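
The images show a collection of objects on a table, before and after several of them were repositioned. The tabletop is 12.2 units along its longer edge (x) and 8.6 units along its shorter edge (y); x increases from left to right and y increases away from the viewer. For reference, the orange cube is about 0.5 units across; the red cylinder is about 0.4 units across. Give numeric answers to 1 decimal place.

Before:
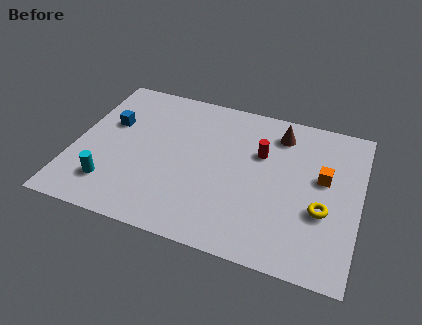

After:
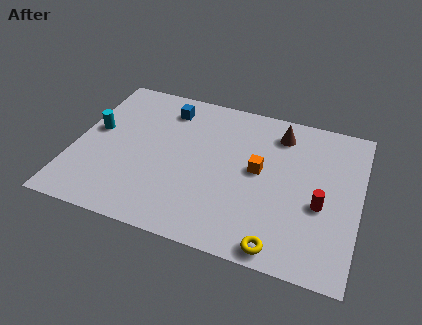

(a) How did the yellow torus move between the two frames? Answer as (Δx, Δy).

(-1.6, -2.4)

The yellow torus was at about (10.7, 3.2) and moved to about (9.1, 0.8).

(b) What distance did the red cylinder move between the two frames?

3.4

The red cylinder was near (7.9, 5.6) before and (10.6, 3.5) after, so it travelled √(2.7² + 2.1²) ≈ 3.4 units.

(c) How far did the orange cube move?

2.7

The orange cube was near (10.6, 5.0) before and (7.9, 4.6) after, so it travelled √(2.7² + 0.4²) ≈ 2.7 units.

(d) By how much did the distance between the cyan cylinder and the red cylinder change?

+2.8

The distance was about 7.1 in the first image and 9.9 in the second, so they moved 2.8 units further apart.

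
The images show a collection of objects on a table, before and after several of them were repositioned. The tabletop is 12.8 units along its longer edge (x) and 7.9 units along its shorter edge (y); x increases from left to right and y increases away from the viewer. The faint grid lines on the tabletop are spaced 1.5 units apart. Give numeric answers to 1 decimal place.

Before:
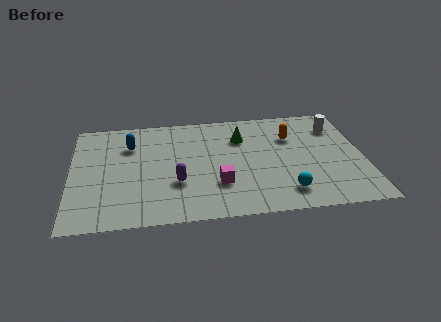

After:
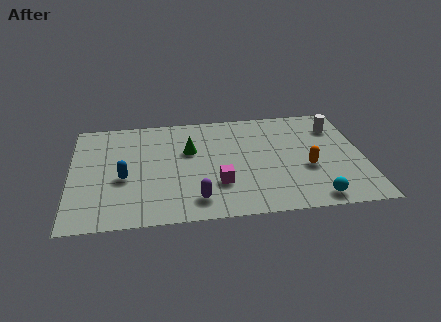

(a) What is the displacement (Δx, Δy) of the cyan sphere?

(1.2, -0.6)

The cyan sphere started near (9.3, 1.5) and ended near (10.5, 0.9).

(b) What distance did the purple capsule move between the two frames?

1.5

The purple capsule moved from about (4.6, 2.7) to (5.4, 1.4), a distance of √(0.8² + 1.3²) ≈ 1.5.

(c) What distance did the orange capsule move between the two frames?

2.5

The orange capsule was near (9.7, 5.5) before and (10.3, 3.1) after, so it travelled √(0.6² + 2.4²) ≈ 2.5 units.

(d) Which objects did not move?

the white cylinder and the magenta cube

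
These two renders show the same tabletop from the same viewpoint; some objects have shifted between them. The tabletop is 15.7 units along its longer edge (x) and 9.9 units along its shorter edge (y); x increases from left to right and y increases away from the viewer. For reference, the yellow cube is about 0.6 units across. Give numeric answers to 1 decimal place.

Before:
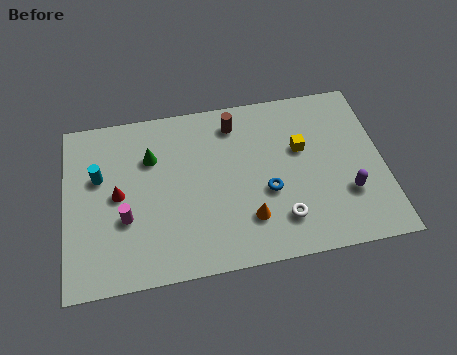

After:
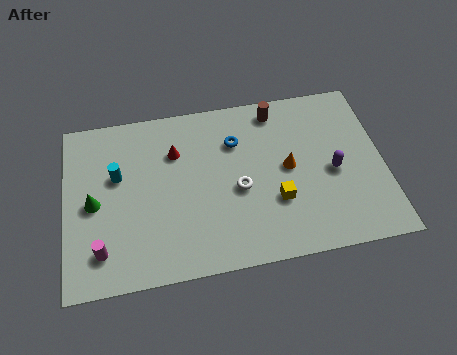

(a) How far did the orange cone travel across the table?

3.3

From (8.9, 2.5) to (11.0, 5.1), the orange cone covered √(2.1² + 2.6²) ≈ 3.3 units.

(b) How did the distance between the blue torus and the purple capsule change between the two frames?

+1.4

They were about 4.0 units apart before and 5.4 after — 1.4 units further apart.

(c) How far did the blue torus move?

3.5

From (9.9, 3.9) to (8.5, 7.1), the blue torus covered √(1.4² + 3.2²) ≈ 3.5 units.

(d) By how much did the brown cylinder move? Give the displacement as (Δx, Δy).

(2.1, 0.4)

The brown cylinder was at about (8.5, 8.2) and moved to about (10.6, 8.6).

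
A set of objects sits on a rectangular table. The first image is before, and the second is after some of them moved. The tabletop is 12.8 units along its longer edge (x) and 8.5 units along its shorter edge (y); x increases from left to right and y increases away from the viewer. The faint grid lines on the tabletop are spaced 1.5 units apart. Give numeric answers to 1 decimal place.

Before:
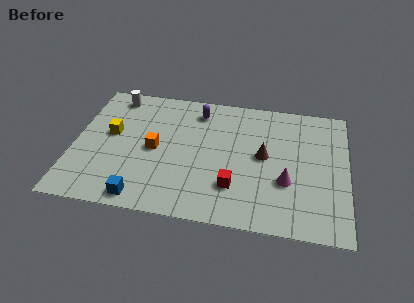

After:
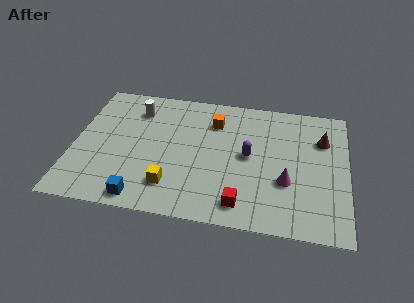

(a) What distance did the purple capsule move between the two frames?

3.6

From (5.7, 7.0) to (8.2, 4.4), the purple capsule covered √(2.5² + 2.6²) ≈ 3.6 units.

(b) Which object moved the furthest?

the yellow cube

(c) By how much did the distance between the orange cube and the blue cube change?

+3.1

They were about 3.2 units apart before and 6.3 after — 3.1 units further apart.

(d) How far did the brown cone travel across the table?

3.1

The brown cone moved from about (8.9, 4.5) to (11.6, 6.0), a distance of √(2.7² + 1.5²) ≈ 3.1.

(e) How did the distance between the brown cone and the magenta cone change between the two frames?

+1.5

They were about 1.9 units apart before and 3.4 after — 1.5 units further apart.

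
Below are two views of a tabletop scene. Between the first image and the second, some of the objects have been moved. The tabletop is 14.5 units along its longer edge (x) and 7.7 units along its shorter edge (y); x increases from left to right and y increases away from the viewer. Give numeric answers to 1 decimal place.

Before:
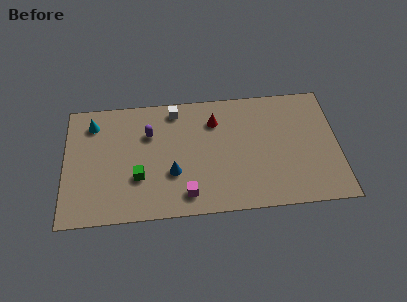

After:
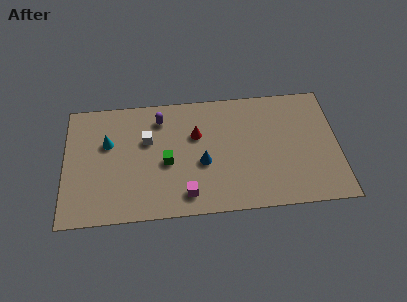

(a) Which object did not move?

the magenta cube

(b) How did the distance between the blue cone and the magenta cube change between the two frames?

+0.5

Before: roughly 1.6 units apart; after: 2.1. That's 0.5 units further apart.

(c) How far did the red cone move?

1.3

From (8.0, 5.8) to (7.0, 5.0), the red cone covered √(1.0² + 0.8²) ≈ 1.3 units.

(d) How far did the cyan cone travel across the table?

1.5

The cyan cone moved from about (1.5, 6.2) to (2.3, 4.9), a distance of √(0.8² + 1.3²) ≈ 1.5.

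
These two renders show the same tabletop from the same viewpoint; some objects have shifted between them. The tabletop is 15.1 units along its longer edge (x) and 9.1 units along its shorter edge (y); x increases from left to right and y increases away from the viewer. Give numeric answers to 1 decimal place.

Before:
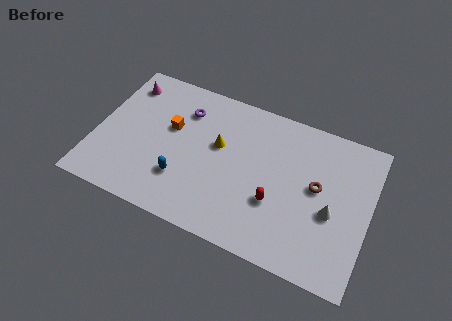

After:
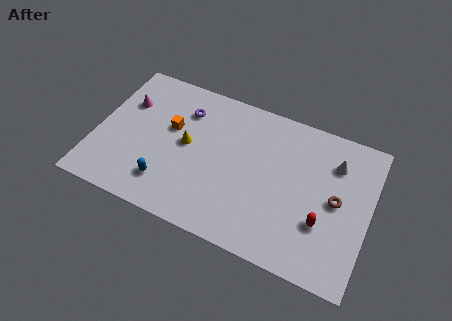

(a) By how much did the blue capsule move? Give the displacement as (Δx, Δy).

(-0.8, -0.6)

The blue capsule was at about (5.0, 2.6) and moved to about (4.2, 2.0).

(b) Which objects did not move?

the orange cube and the purple torus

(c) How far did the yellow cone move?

1.8

The yellow cone was near (6.7, 5.4) before and (5.0, 4.8) after, so it travelled √(1.7² + 0.6²) ≈ 1.8 units.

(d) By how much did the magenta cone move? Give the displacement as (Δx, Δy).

(0.2, -1.2)

From the two frames, the magenta cone sits at roughly (1.2, 7.4) before and (1.4, 6.2) after.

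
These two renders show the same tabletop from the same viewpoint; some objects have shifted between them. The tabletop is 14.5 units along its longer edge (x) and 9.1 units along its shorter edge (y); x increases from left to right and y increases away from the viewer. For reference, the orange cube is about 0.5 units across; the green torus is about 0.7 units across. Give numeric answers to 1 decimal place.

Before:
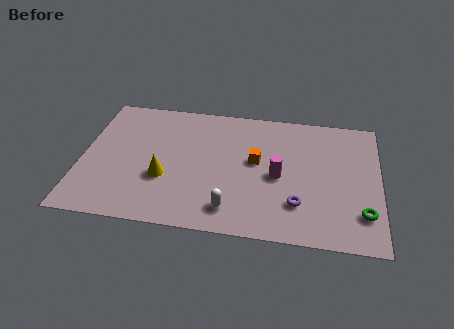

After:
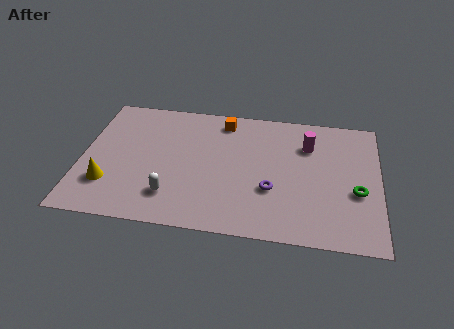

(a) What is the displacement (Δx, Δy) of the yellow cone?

(-2.7, -0.8)

From the two frames, the yellow cone sits at roughly (4.1, 3.3) before and (1.4, 2.5) after.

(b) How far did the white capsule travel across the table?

2.9

The white capsule was near (7.4, 1.6) before and (4.5, 2.1) after, so it travelled √(2.9² + 0.5²) ≈ 2.9 units.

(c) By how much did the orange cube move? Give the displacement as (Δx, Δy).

(-1.7, 2.7)

From the two frames, the orange cube sits at roughly (8.5, 5.1) before and (6.8, 7.8) after.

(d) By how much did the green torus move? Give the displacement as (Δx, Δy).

(-0.3, 1.4)

The green torus started near (13.7, 2.2) and ended near (13.4, 3.6).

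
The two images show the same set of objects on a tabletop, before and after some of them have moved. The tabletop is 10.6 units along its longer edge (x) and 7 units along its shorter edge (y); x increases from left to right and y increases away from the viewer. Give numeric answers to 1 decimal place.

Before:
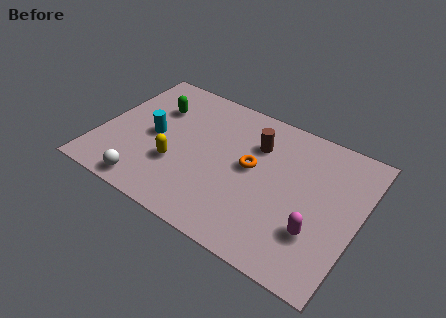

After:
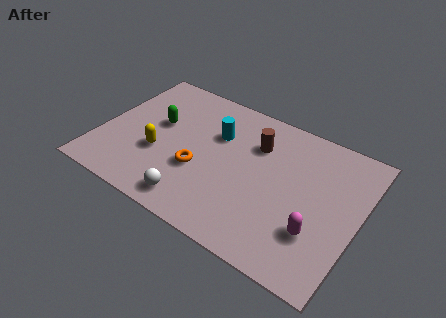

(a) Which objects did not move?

the brown cylinder and the magenta capsule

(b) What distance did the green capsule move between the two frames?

0.8

The green capsule was near (2.0, 4.9) before and (2.2, 4.1) after, so it travelled √(0.2² + 0.8²) ≈ 0.8 units.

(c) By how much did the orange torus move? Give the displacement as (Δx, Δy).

(-2.0, -1.2)

From the two frames, the orange torus sits at roughly (6.2, 3.8) before and (4.2, 2.6) after.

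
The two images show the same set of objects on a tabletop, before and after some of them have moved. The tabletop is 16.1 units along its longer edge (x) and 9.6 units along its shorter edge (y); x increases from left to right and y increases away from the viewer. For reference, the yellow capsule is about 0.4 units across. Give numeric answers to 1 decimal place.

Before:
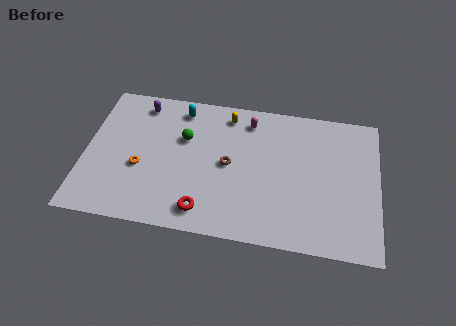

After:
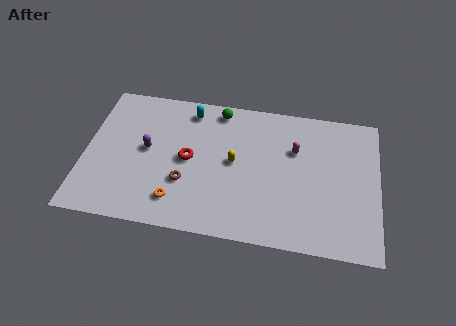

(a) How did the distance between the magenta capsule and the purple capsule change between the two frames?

+2.2

The distance was about 6.0 in the first image and 8.2 in the second, so they moved 2.2 units further apart.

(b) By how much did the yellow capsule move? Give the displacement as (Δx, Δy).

(0.5, -3.2)

The yellow capsule was at about (7.7, 8.2) and moved to about (8.2, 5.0).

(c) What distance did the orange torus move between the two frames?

2.8

The orange torus moved from about (3.1, 3.8) to (5.2, 1.9), a distance of √(2.1² + 1.9²) ≈ 2.8.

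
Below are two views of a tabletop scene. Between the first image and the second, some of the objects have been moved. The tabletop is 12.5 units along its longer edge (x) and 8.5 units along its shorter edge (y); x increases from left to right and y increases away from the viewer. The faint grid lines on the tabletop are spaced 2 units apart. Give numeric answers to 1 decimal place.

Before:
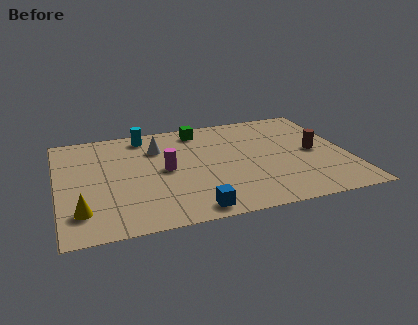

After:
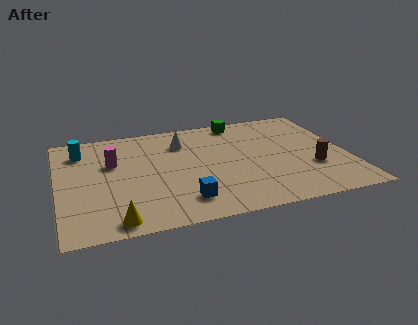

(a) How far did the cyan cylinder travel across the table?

2.9

The cyan cylinder moved from about (3.9, 7.4) to (1.1, 6.7), a distance of √(2.8² + 0.7²) ≈ 2.9.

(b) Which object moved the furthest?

the cyan cylinder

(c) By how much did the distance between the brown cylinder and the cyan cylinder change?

+2.6

They were about 7.9 units apart before and 10.5 after — 2.6 units further apart.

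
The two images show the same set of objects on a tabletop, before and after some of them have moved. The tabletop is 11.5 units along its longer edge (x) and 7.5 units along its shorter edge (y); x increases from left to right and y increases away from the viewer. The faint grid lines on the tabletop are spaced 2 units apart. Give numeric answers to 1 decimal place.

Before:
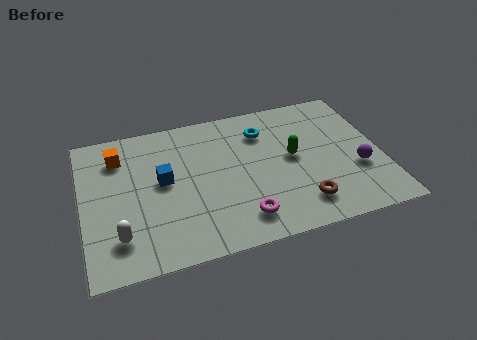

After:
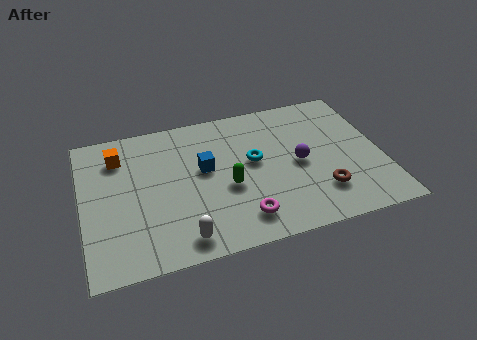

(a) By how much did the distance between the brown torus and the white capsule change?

-1.4

They were about 6.9 units apart before and 5.5 after — 1.4 units closer together.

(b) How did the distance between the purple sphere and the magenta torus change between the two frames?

-1.5

They were about 4.8 units apart before and 3.3 after — 1.5 units closer together.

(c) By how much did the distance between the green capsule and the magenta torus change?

-1.7

The distance was about 3.4 in the first image and 1.7 in the second, so they moved 1.7 units closer together.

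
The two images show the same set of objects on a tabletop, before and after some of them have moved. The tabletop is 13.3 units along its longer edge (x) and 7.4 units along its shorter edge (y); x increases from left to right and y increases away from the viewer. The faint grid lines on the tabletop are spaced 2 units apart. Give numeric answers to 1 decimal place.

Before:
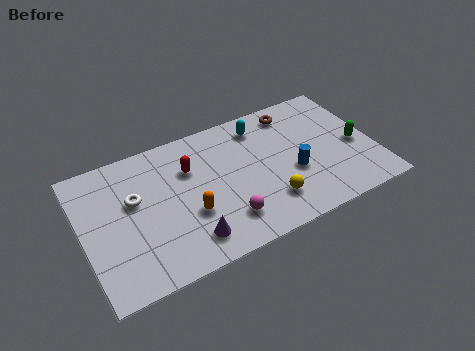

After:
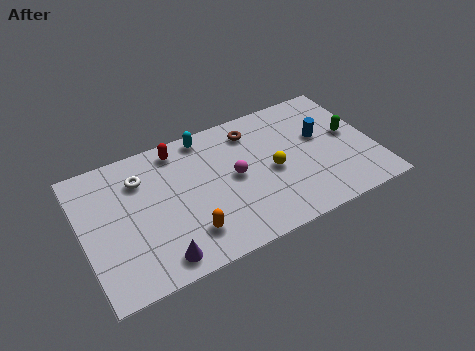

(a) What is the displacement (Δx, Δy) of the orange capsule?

(-0.2, -1.0)

From the two frames, the orange capsule sits at roughly (4.7, 2.7) before and (4.5, 1.7) after.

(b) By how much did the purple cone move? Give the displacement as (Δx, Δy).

(-1.4, -0.4)

The purple cone was at about (4.5, 1.4) and moved to about (3.1, 1.0).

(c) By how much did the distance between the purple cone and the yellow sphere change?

+2.3

They were about 3.7 units apart before and 6.0 after — 2.3 units further apart.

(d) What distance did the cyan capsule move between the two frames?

2.5

The cyan capsule was near (8.4, 6.1) before and (5.9, 6.6) after, so it travelled √(2.5² + 0.5²) ≈ 2.5 units.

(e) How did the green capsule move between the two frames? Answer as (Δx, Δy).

(-0.2, 0.7)

The green capsule was at about (12.5, 3.3) and moved to about (12.3, 4.0).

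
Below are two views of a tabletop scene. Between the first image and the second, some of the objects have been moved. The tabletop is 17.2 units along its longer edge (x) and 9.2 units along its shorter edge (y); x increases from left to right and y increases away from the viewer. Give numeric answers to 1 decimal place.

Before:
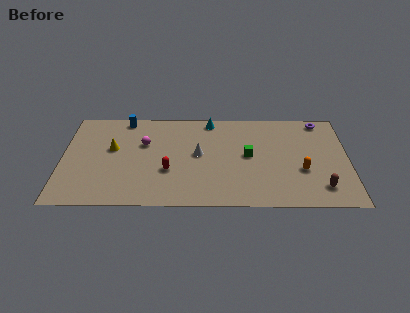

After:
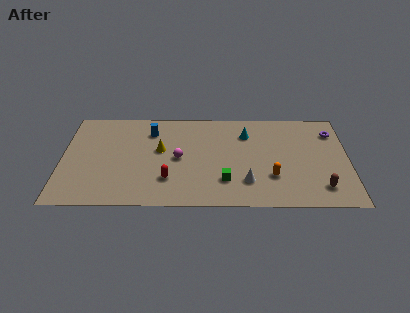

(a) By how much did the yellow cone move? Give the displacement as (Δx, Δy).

(2.9, -0.1)

From the two frames, the yellow cone sits at roughly (3.0, 5.4) before and (5.9, 5.3) after.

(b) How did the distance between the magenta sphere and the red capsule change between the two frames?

-0.9

The distance was about 3.0 in the first image and 2.1 in the second, so they moved 0.9 units closer together.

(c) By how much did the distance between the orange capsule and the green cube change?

-0.7

Before: roughly 3.5 units apart; after: 2.8. That's 0.7 units closer together.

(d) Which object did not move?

the brown capsule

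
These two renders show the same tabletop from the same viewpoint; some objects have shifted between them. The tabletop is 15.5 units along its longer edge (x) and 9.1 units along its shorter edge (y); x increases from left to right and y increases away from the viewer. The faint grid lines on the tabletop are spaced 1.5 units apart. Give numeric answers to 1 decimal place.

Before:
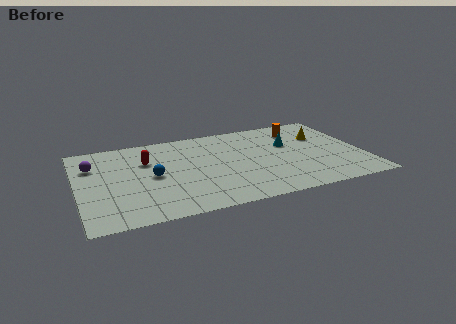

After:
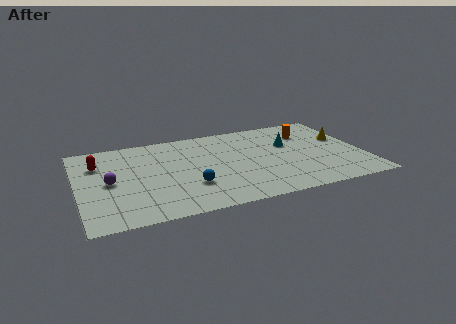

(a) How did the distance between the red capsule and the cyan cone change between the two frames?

+2.6

Before: roughly 7.8 units apart; after: 10.4. That's 2.6 units further apart.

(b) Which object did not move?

the cyan cone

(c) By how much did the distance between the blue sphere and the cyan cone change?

-1.3

The distance was about 7.7 in the first image and 6.4 in the second, so they moved 1.3 units closer together.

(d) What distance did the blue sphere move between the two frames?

2.5

The blue sphere moved from about (4.0, 4.4) to (5.9, 2.8), a distance of √(1.9² + 1.6²) ≈ 2.5.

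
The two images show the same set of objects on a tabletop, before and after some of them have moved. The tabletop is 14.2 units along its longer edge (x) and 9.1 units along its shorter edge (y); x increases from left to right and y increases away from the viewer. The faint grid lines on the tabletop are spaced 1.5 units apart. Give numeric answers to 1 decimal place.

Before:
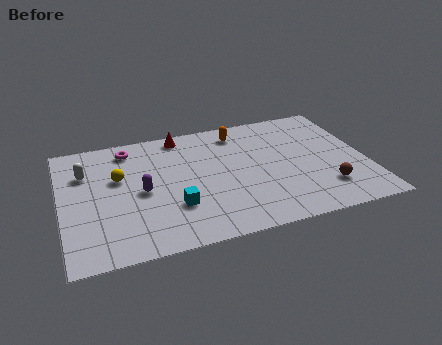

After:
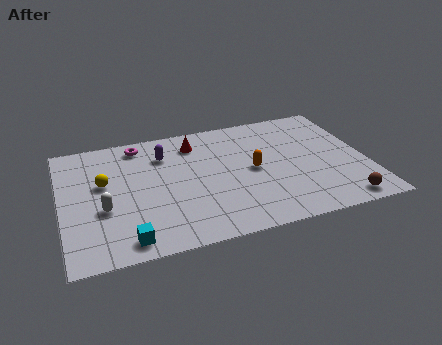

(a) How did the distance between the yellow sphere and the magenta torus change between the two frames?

+0.9

The distance was about 2.2 in the first image and 3.1 in the second, so they moved 0.9 units further apart.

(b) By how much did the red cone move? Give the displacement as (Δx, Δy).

(0.6, -0.8)

The red cone was at about (5.8, 8.1) and moved to about (6.4, 7.3).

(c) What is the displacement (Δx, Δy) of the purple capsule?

(1.2, 2.5)

The purple capsule was at about (3.7, 4.3) and moved to about (4.9, 6.8).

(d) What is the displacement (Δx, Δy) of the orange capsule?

(0.4, -3.1)

The orange capsule started near (8.5, 7.6) and ended near (8.9, 4.5).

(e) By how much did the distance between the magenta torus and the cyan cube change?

+1.7

Before: roughly 5.2 units apart; after: 6.9. That's 1.7 units further apart.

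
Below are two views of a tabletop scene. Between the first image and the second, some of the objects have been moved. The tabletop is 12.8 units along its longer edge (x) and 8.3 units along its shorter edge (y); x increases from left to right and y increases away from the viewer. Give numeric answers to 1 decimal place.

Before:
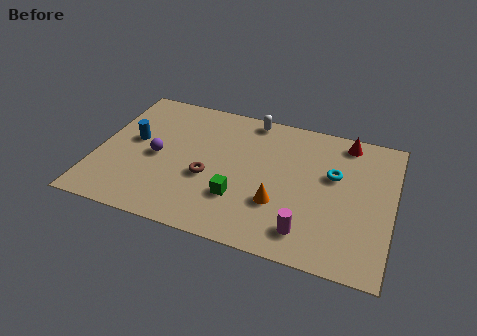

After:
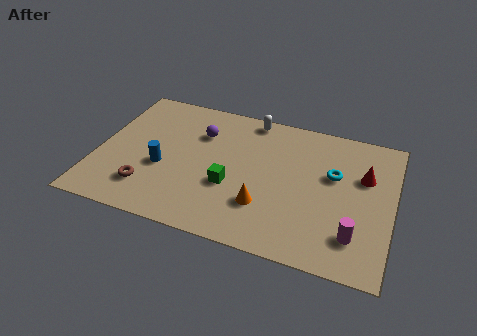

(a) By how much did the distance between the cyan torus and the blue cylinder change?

-1.2

They were about 8.7 units apart before and 7.5 after — 1.2 units closer together.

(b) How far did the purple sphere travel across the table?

2.6

The purple sphere was near (2.6, 3.9) before and (4.3, 5.9) after, so it travelled √(1.7² + 2.0²) ≈ 2.6 units.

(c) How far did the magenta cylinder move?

2.0

The magenta cylinder moved from about (9.3, 1.5) to (11.3, 1.9), a distance of √(2.0² + 0.4²) ≈ 2.0.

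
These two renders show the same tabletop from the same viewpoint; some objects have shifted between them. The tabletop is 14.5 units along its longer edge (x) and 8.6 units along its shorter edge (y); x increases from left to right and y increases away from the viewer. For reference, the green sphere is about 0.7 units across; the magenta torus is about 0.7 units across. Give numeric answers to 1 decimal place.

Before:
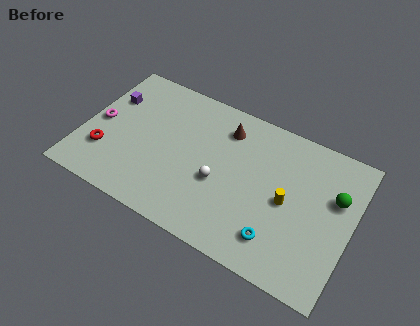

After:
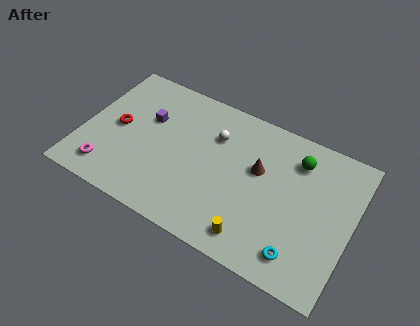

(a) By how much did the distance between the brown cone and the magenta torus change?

+1.4

The distance was about 7.1 in the first image and 8.5 in the second, so they moved 1.4 units further apart.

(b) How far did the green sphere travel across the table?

2.5

The green sphere moved from about (13.5, 5.5) to (11.3, 6.7), a distance of √(2.2² + 1.2²) ≈ 2.5.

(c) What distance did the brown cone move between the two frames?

2.6

From (7.4, 6.8) to (9.4, 5.2), the brown cone covered √(2.0² + 1.6²) ≈ 2.6 units.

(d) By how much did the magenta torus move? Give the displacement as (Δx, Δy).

(0.9, -2.7)

The magenta torus was at about (0.8, 4.2) and moved to about (1.7, 1.5).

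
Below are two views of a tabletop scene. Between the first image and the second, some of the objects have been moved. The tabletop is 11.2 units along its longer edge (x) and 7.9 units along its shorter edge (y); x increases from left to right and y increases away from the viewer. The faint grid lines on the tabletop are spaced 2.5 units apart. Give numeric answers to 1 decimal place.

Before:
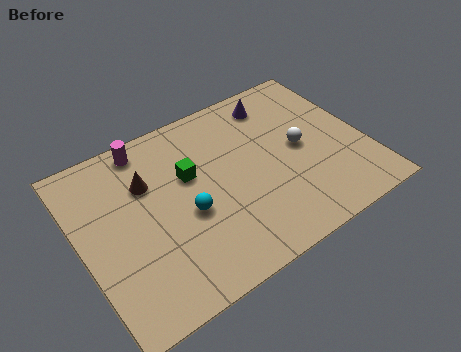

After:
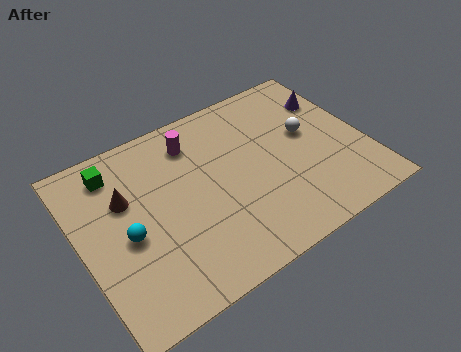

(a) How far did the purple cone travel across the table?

2.3

From (8.2, 6.6) to (10.3, 5.7), the purple cone covered √(2.1² + 0.9²) ≈ 2.3 units.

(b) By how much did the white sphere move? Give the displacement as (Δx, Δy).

(0.4, 0.5)

The white sphere was at about (8.7, 4.0) and moved to about (9.1, 4.5).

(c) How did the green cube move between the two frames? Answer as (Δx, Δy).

(-2.7, 1.6)

The green cube was at about (4.4, 4.9) and moved to about (1.7, 6.5).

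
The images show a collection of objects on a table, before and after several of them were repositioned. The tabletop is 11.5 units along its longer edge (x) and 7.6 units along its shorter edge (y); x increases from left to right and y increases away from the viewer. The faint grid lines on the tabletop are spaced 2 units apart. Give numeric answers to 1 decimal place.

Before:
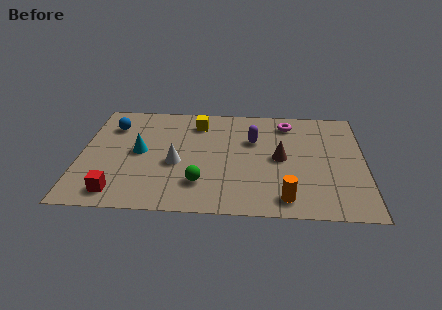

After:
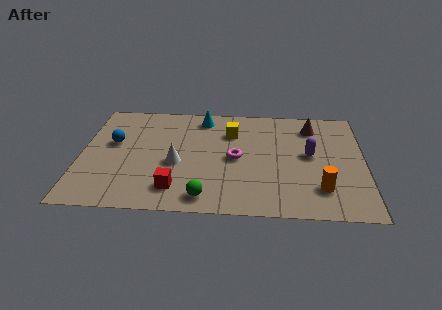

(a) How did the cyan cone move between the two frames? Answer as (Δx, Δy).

(2.5, 2.6)

From the two frames, the cyan cone sits at roughly (2.4, 3.9) before and (4.9, 6.5) after.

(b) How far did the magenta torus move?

3.3

From (8.4, 6.3) to (6.3, 3.7), the magenta torus covered √(2.1² + 2.6²) ≈ 3.3 units.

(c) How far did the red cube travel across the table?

2.3

The red cube moved from about (1.6, 1.1) to (3.9, 1.5), a distance of √(2.3² + 0.4²) ≈ 2.3.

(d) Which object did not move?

the white cone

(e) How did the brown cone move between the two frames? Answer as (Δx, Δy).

(1.3, 2.3)

The brown cone started near (8.1, 3.8) and ended near (9.4, 6.1).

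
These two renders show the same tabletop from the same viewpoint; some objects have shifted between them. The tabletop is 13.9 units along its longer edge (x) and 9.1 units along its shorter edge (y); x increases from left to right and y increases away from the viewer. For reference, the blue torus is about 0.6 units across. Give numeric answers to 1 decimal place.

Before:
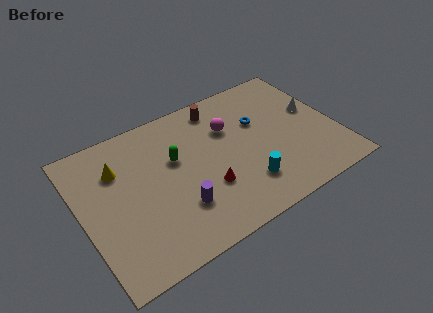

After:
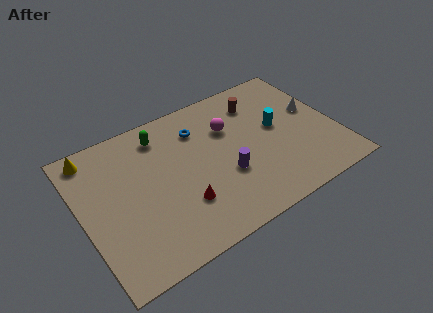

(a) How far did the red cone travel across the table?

1.4

From (6.5, 3.0) to (5.1, 2.7), the red cone covered √(1.4² + 0.3²) ≈ 1.4 units.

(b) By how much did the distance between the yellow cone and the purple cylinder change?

+3.4

Before: roughly 4.7 units apart; after: 8.1. That's 3.4 units further apart.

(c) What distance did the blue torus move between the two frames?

3.4

The blue torus moved from about (9.9, 5.8) to (6.7, 6.9), a distance of √(3.2² + 1.1²) ≈ 3.4.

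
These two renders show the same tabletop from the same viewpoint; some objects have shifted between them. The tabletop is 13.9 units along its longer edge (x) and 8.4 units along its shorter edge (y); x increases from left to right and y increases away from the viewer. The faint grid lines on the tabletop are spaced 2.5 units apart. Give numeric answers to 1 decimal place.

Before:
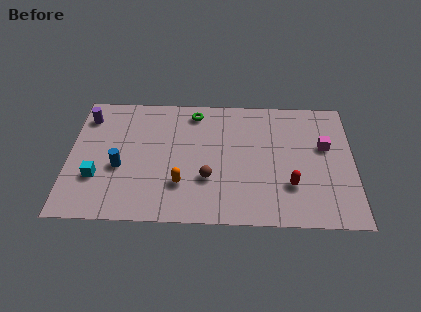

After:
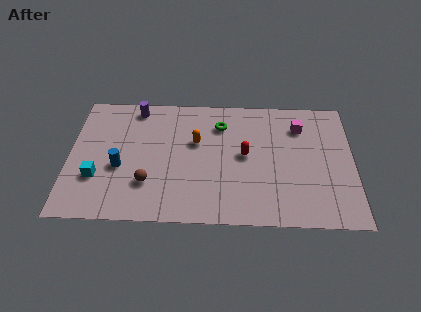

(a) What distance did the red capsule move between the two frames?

2.9

The red capsule moved from about (10.8, 2.5) to (8.6, 4.4), a distance of √(2.2² + 1.9²) ≈ 2.9.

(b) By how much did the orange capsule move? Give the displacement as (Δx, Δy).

(0.7, 2.8)

The orange capsule started near (5.5, 2.4) and ended near (6.2, 5.2).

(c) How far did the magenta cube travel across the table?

1.8

The magenta cube moved from about (12.5, 5.1) to (11.3, 6.4), a distance of √(1.2² + 1.3²) ≈ 1.8.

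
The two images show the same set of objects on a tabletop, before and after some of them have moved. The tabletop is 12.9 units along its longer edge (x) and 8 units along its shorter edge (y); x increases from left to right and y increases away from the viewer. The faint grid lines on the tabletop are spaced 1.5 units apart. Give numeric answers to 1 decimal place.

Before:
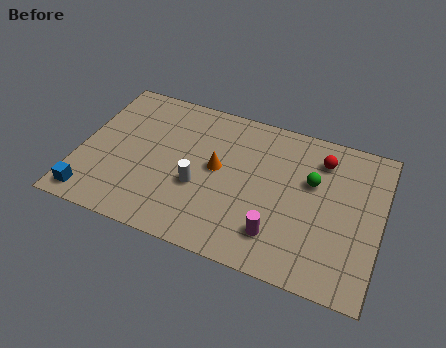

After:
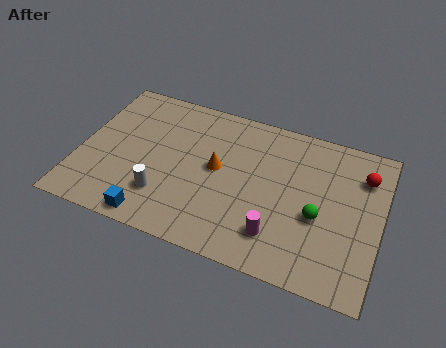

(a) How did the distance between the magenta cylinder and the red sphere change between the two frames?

+0.6

Before: roughly 4.7 units apart; after: 5.3. That's 0.6 units further apart.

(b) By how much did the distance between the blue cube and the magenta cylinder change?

-2.6

The distance was about 7.9 in the first image and 5.3 in the second, so they moved 2.6 units closer together.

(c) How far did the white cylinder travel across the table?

1.7

The white cylinder moved from about (5.2, 3.1) to (3.8, 2.1), a distance of √(1.4² + 1.0²) ≈ 1.7.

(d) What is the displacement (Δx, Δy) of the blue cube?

(2.7, -0.2)

The blue cube started near (0.8, 1.0) and ended near (3.5, 0.8).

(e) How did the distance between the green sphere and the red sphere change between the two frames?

+1.9

The distance was about 1.3 in the first image and 3.2 in the second, so they moved 1.9 units further apart.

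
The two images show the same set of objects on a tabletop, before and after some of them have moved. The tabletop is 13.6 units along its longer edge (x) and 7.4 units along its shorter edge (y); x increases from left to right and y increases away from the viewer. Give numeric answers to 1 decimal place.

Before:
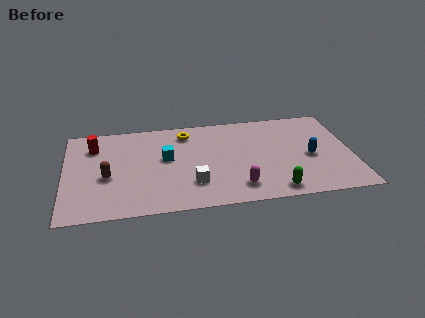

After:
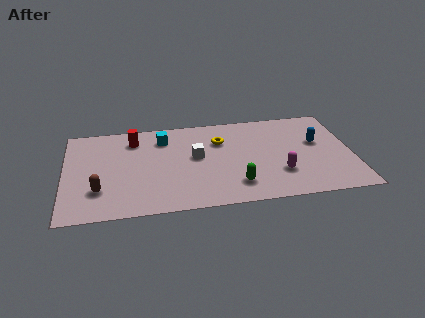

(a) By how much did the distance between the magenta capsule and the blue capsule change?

-1.1

The distance was about 4.0 in the first image and 2.9 in the second, so they moved 1.1 units closer together.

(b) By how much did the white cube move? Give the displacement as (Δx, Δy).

(0.2, 2.1)

The white cube started near (6.0, 2.0) and ended near (6.2, 4.1).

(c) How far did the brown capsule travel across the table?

1.1

The brown capsule moved from about (2.0, 3.1) to (1.6, 2.1), a distance of √(0.4² + 1.0²) ≈ 1.1.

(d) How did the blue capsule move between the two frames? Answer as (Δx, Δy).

(0.4, 1.1)

The blue capsule was at about (11.6, 3.3) and moved to about (12.0, 4.4).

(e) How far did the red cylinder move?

1.9

The red cylinder was near (1.4, 5.6) before and (3.3, 5.9) after, so it travelled √(1.9² + 0.3²) ≈ 1.9 units.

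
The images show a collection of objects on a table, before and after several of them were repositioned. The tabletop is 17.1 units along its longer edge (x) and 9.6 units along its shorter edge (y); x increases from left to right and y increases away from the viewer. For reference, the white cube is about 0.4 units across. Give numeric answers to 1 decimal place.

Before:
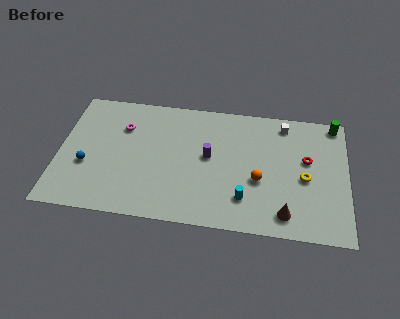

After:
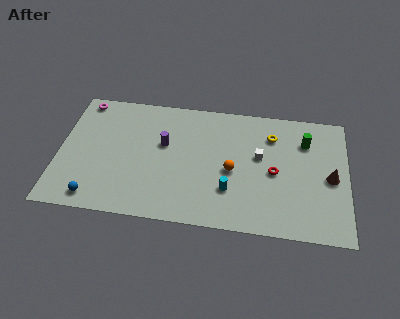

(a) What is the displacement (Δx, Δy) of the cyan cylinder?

(-0.9, 0.5)

The cyan cylinder was at about (11.1, 2.3) and moved to about (10.2, 2.8).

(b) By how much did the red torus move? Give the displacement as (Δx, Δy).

(-1.9, -1.2)

The red torus was at about (14.7, 5.7) and moved to about (12.8, 4.5).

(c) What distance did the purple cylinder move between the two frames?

2.8

The purple cylinder was near (8.9, 5.2) before and (6.2, 5.8) after, so it travelled √(2.7² + 0.6²) ≈ 2.8 units.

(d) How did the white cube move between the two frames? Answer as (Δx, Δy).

(-1.4, -2.7)

The white cube was at about (13.3, 8.3) and moved to about (11.9, 5.6).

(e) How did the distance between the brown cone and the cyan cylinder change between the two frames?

+3.6

Before: roughly 2.5 units apart; after: 6.1. That's 3.6 units further apart.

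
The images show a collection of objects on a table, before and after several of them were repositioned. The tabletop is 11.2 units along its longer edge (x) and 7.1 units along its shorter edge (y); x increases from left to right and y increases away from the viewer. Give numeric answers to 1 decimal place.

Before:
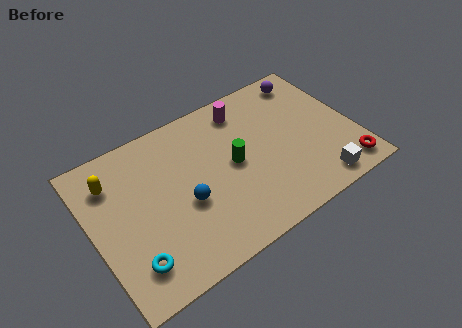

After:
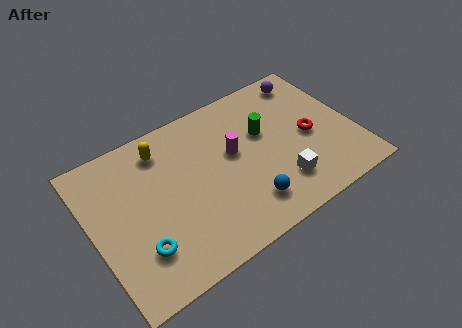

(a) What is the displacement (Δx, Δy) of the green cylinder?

(1.5, 0.8)

The green cylinder started near (6.0, 3.6) and ended near (7.5, 4.4).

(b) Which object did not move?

the purple sphere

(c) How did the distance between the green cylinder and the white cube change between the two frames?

-1.5

The distance was about 4.2 in the first image and 2.7 in the second, so they moved 1.5 units closer together.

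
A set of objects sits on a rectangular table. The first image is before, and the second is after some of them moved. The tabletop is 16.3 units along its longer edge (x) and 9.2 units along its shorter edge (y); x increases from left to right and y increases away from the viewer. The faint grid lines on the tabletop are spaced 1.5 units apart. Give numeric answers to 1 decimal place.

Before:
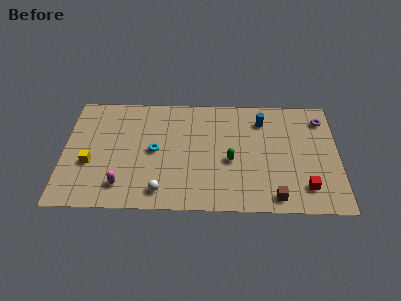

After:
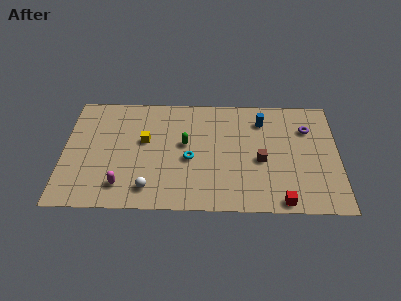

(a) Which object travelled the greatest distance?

the yellow cube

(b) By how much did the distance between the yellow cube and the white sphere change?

-0.9

Before: roughly 4.7 units apart; after: 3.8. That's 0.9 units closer together.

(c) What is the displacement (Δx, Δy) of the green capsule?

(-2.7, 1.3)

The green capsule was at about (9.9, 3.9) and moved to about (7.2, 5.2).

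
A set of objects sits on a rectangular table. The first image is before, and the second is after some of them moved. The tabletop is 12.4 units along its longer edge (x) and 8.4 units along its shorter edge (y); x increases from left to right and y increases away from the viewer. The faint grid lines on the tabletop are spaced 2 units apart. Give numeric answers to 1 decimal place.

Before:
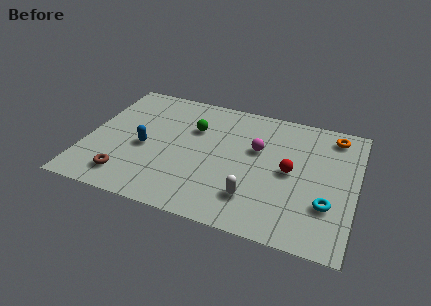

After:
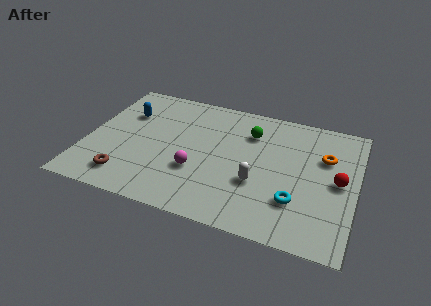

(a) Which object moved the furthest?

the magenta sphere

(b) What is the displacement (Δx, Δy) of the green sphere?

(2.6, 0.5)

The green sphere was at about (4.8, 5.7) and moved to about (7.4, 6.2).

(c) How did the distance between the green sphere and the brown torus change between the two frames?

+2.1

Before: roughly 5.0 units apart; after: 7.1. That's 2.1 units further apart.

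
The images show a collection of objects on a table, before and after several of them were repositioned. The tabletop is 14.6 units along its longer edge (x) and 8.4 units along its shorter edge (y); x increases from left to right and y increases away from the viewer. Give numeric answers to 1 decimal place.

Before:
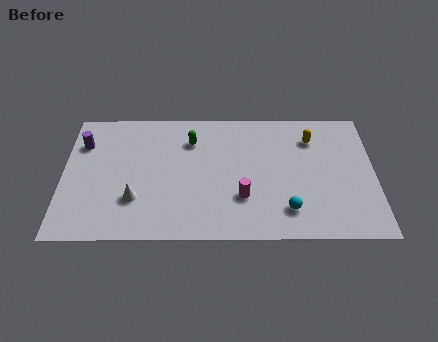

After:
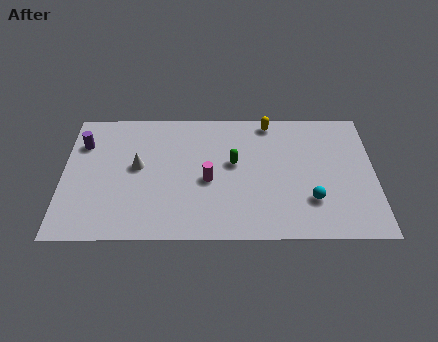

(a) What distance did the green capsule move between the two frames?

2.5

The green capsule was near (6.0, 6.3) before and (8.0, 4.8) after, so it travelled √(2.0² + 1.5²) ≈ 2.5 units.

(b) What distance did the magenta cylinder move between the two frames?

1.9

From (8.4, 2.6) to (6.8, 3.7), the magenta cylinder covered √(1.6² + 1.1²) ≈ 1.9 units.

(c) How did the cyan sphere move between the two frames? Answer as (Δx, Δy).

(1.1, 0.6)

The cyan sphere was at about (10.5, 1.8) and moved to about (11.6, 2.4).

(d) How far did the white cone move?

2.1

The white cone moved from about (3.4, 2.5) to (3.5, 4.6), a distance of √(0.1² + 2.1²) ≈ 2.1.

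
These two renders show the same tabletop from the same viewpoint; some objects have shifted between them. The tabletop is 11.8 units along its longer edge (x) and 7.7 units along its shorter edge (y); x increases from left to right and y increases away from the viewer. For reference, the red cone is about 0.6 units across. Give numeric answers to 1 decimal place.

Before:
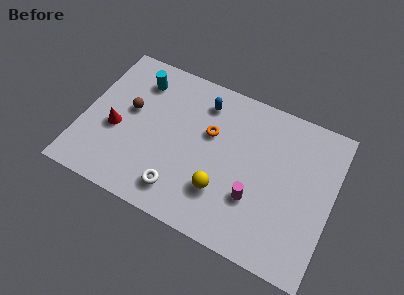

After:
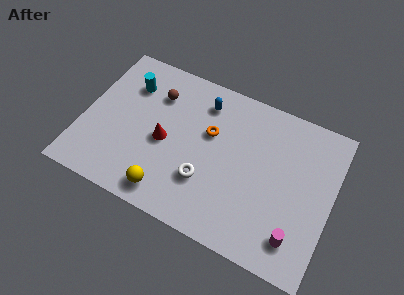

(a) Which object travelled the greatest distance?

the yellow sphere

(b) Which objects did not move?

the blue capsule and the orange torus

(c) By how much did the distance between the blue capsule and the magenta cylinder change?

+2.2

The distance was about 4.7 in the first image and 6.9 in the second, so they moved 2.2 units further apart.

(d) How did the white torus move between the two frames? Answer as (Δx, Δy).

(1.1, 1.0)

The white torus started near (4.9, 1.4) and ended near (6.0, 2.4).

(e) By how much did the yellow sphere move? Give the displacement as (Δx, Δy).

(-2.4, -1.1)

The yellow sphere started near (6.8, 2.2) and ended near (4.4, 1.1).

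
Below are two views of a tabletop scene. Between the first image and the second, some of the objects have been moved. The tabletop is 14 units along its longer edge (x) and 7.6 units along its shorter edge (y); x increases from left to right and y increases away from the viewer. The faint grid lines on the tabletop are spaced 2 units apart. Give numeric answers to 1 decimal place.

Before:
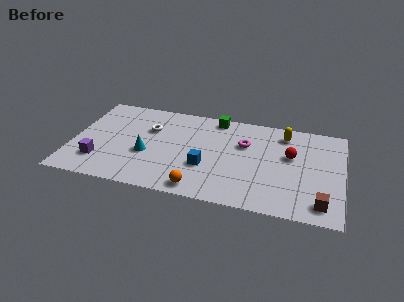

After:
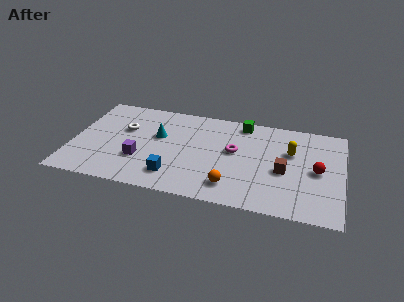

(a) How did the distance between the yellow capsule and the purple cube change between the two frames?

-2.3

They were about 10.4 units apart before and 8.1 after — 2.3 units closer together.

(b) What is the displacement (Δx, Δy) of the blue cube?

(-1.6, -1.1)

From the two frames, the blue cube sits at roughly (7.0, 2.7) before and (5.4, 1.6) after.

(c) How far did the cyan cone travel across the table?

1.7

The cyan cone was near (3.9, 3.0) before and (4.4, 4.6) after, so it travelled √(0.5² + 1.6²) ≈ 1.7 units.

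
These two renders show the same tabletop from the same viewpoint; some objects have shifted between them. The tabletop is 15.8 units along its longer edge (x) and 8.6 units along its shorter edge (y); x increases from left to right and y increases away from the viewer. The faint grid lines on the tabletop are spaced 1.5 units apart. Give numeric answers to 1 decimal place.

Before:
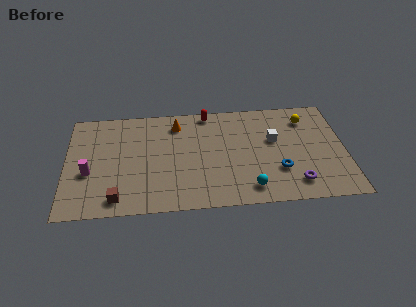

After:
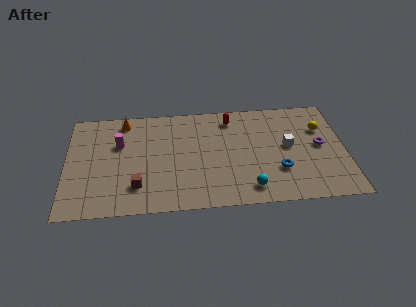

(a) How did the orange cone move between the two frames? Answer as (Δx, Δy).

(-3.0, 0.5)

The orange cone started near (6.3, 7.0) and ended near (3.3, 7.5).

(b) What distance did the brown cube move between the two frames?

1.4

The brown cube moved from about (2.9, 1.2) to (4.0, 2.1), a distance of √(1.1² + 0.9²) ≈ 1.4.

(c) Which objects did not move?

the cyan sphere and the blue torus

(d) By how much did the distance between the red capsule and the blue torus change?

-1.2

The distance was about 6.4 in the first image and 5.2 in the second, so they moved 1.2 units closer together.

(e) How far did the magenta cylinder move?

2.8

The magenta cylinder moved from about (1.3, 3.4) to (3.0, 5.6), a distance of √(1.7² + 2.2²) ≈ 2.8.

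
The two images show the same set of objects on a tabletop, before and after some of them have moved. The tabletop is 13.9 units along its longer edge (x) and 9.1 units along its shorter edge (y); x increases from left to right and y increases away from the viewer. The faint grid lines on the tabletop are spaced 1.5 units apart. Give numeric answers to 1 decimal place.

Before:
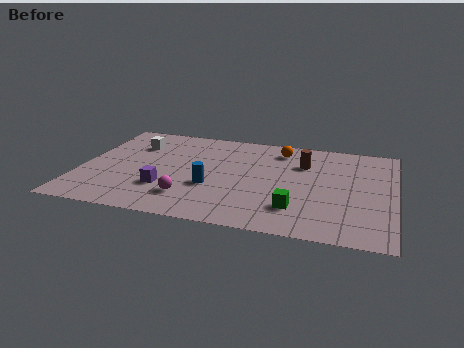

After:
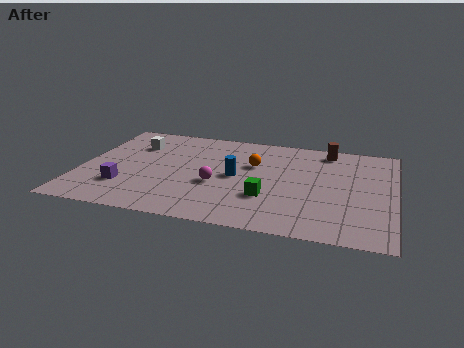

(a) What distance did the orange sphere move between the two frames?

2.0

The orange sphere was near (8.7, 7.5) before and (7.6, 5.8) after, so it travelled √(1.1² + 1.7²) ≈ 2.0 units.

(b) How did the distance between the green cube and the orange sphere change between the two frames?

-2.4

They were about 5.4 units apart before and 3.0 after — 2.4 units closer together.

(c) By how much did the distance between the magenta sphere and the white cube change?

-0.4

They were about 5.3 units apart before and 4.9 after — 0.4 units closer together.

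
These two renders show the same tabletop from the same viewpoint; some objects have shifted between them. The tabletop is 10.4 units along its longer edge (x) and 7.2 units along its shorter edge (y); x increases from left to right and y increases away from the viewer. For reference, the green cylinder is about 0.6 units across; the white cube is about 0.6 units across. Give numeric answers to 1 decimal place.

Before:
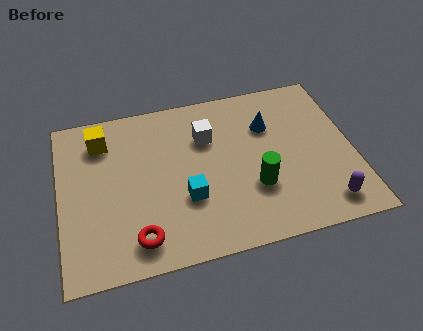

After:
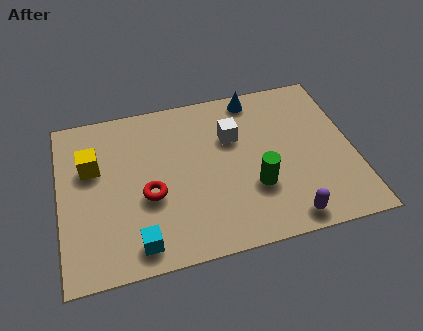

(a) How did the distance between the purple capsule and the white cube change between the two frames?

-1.2

Before: roughly 5.5 units apart; after: 4.3. That's 1.2 units closer together.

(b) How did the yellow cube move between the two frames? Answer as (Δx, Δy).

(-0.4, -1.1)

From the two frames, the yellow cube sits at roughly (1.6, 5.7) before and (1.2, 4.6) after.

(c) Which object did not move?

the green cylinder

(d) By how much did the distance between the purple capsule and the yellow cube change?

-1.3

Before: roughly 8.9 units apart; after: 7.6. That's 1.3 units closer together.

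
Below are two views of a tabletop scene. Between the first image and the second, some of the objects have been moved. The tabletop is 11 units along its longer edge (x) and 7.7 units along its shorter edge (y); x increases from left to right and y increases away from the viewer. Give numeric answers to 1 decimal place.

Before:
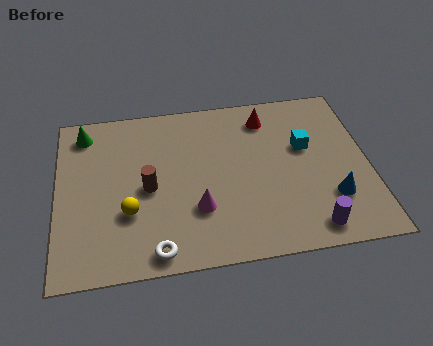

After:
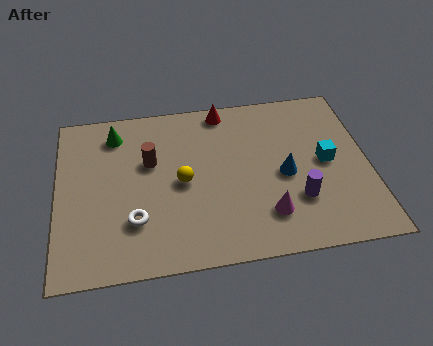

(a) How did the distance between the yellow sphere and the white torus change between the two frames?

+0.3

The distance was about 2.0 in the first image and 2.3 in the second, so they moved 0.3 units further apart.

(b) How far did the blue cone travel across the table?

2.1

The blue cone was near (9.6, 2.2) before and (8.0, 3.5) after, so it travelled √(1.6² + 1.3²) ≈ 2.1 units.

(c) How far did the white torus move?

1.6

From (3.4, 0.8) to (2.7, 2.2), the white torus covered √(0.7² + 1.4²) ≈ 1.6 units.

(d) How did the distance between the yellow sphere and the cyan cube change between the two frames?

-1.5

They were about 6.6 units apart before and 5.1 after — 1.5 units closer together.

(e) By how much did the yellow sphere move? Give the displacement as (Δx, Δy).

(1.9, 1.1)

The yellow sphere started near (2.5, 2.6) and ended near (4.4, 3.7).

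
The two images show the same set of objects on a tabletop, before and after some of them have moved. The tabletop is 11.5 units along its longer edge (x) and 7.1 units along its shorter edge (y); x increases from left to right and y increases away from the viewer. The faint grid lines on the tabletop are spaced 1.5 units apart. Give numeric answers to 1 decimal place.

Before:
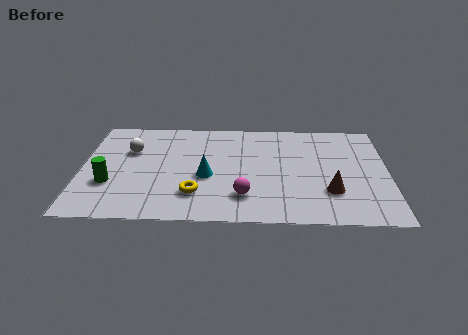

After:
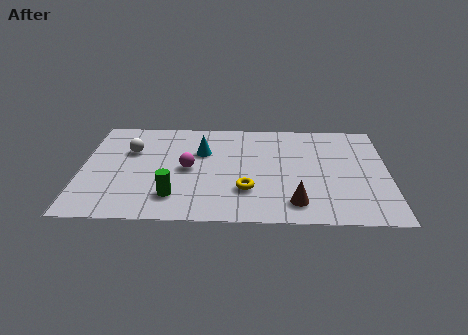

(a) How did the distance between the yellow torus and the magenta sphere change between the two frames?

+0.8

They were about 1.8 units apart before and 2.6 after — 0.8 units further apart.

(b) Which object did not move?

the white sphere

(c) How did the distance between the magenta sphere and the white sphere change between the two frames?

-2.7

They were about 5.2 units apart before and 2.5 after — 2.7 units closer together.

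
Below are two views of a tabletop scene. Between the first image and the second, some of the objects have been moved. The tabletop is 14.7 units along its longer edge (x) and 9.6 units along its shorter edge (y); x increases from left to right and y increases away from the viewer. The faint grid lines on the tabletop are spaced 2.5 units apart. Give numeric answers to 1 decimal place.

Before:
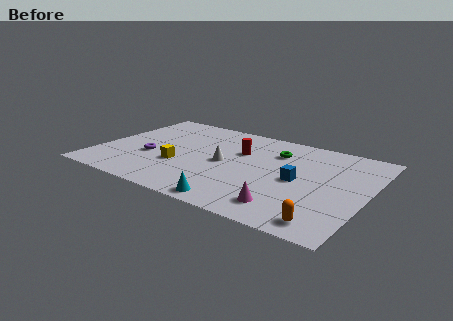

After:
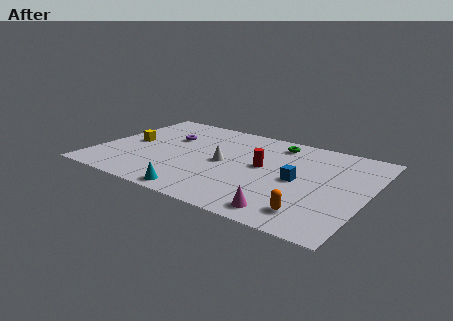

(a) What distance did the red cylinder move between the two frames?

1.9

The red cylinder was near (7.5, 6.3) before and (9.0, 5.2) after, so it travelled √(1.5² + 1.1²) ≈ 1.9 units.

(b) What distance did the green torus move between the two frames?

1.0

The green torus moved from about (9.4, 7.1) to (9.3, 8.1), a distance of √(0.1² + 1.0²) ≈ 1.0.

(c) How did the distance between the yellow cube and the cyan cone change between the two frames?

+1.6

They were about 4.4 units apart before and 6.0 after — 1.6 units further apart.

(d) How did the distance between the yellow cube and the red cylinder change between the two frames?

+3.3

They were about 4.1 units apart before and 7.4 after — 3.3 units further apart.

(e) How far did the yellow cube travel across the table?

3.3

The yellow cube moved from about (4.6, 3.4) to (1.6, 4.8), a distance of √(3.0² + 1.4²) ≈ 3.3.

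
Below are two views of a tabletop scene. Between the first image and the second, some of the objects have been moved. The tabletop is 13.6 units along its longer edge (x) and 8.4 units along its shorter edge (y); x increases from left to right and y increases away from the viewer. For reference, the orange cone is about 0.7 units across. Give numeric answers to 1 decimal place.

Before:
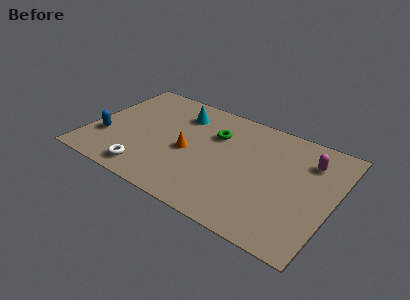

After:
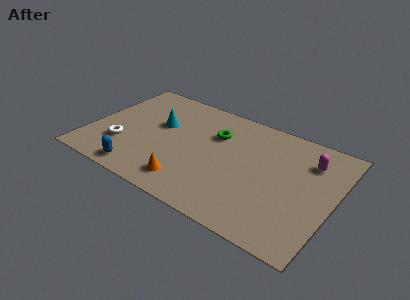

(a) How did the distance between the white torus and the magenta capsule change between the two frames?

+1.0

The distance was about 9.7 in the first image and 10.7 in the second, so they moved 1.0 units further apart.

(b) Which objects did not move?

the magenta capsule and the green torus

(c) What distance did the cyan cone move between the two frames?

1.7

From (4.7, 6.5) to (3.7, 5.1), the cyan cone covered √(1.0² + 1.4²) ≈ 1.7 units.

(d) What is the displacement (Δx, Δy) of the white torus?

(-1.7, 1.3)

From the two frames, the white torus sits at roughly (3.7, 1.2) before and (2.0, 2.5) after.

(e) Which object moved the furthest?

the blue capsule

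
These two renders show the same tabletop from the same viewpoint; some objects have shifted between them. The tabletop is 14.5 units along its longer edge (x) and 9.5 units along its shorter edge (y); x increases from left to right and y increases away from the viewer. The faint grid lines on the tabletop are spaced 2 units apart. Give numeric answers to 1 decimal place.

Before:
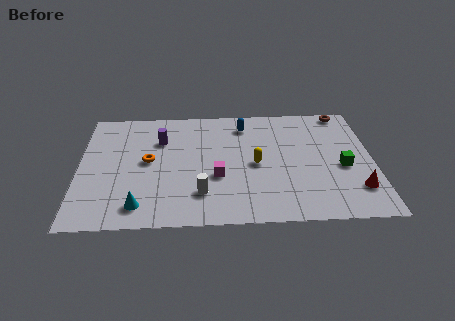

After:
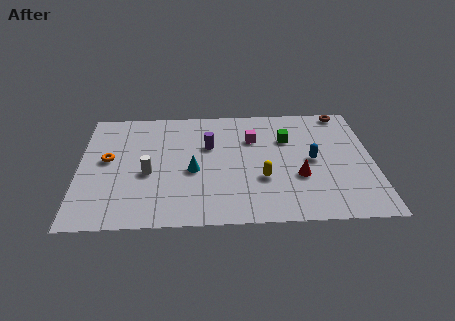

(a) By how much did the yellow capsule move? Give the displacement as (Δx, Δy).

(0.3, -1.2)

The yellow capsule started near (8.7, 4.5) and ended near (9.0, 3.3).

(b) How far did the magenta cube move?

3.5

From (6.8, 3.6) to (8.6, 6.6), the magenta cube covered √(1.8² + 3.0²) ≈ 3.5 units.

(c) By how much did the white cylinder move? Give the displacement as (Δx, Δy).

(-2.6, 1.7)

The white cylinder started near (6.0, 2.3) and ended near (3.4, 4.0).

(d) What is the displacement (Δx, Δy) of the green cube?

(-2.7, 2.4)

The green cube was at about (13.0, 4.1) and moved to about (10.3, 6.5).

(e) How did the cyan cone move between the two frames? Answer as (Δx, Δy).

(2.6, 2.6)

The cyan cone was at about (3.0, 1.5) and moved to about (5.6, 4.1).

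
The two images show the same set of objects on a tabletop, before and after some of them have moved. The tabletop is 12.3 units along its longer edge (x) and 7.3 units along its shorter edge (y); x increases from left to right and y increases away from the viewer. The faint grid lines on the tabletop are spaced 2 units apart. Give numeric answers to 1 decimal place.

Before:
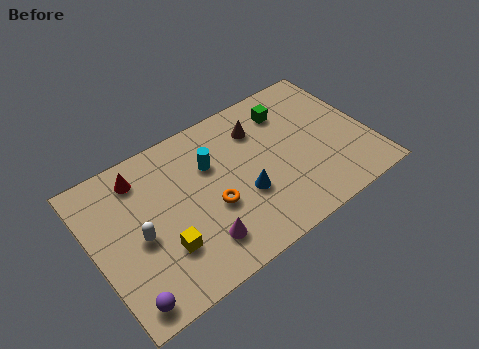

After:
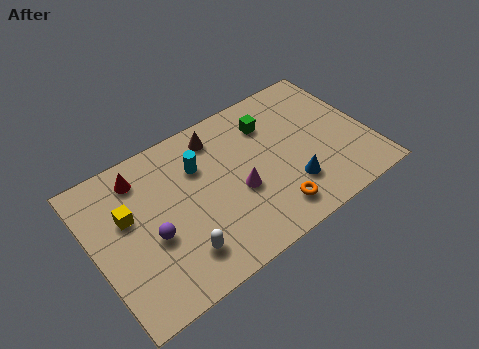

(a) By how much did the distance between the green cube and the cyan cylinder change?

-0.5

They were about 3.8 units apart before and 3.3 after — 0.5 units closer together.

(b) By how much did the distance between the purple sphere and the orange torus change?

+0.7

Before: roughly 4.7 units apart; after: 5.4. That's 0.7 units further apart.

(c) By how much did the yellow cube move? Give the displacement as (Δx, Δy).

(-1.2, 2.3)

The yellow cube started near (2.8, 2.2) and ended near (1.6, 4.5).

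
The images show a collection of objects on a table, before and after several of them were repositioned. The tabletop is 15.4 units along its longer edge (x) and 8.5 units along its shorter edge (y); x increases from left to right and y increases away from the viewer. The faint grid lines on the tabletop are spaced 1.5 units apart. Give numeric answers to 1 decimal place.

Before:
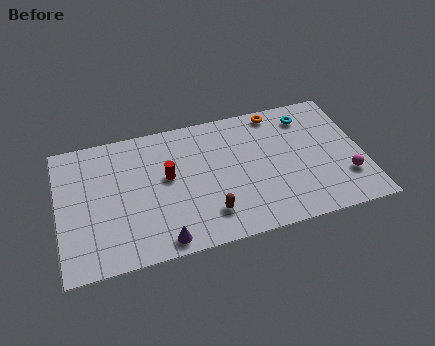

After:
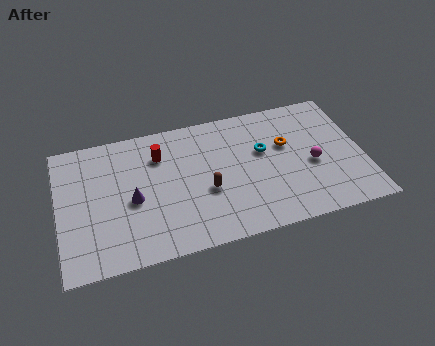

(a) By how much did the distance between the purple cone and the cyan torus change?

-3.0

They were about 9.8 units apart before and 6.8 after — 3.0 units closer together.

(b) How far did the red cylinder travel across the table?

1.5

From (5.5, 4.8) to (5.2, 6.3), the red cylinder covered √(0.3² + 1.5²) ≈ 1.5 units.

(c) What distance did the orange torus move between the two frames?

2.3

From (11.3, 7.6) to (11.6, 5.3), the orange torus covered √(0.3² + 2.3²) ≈ 2.3 units.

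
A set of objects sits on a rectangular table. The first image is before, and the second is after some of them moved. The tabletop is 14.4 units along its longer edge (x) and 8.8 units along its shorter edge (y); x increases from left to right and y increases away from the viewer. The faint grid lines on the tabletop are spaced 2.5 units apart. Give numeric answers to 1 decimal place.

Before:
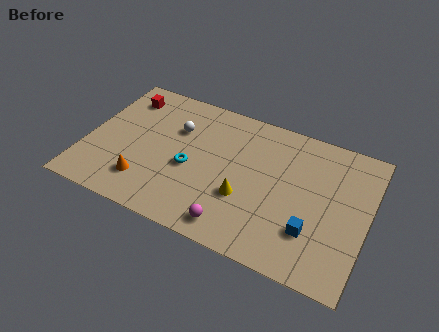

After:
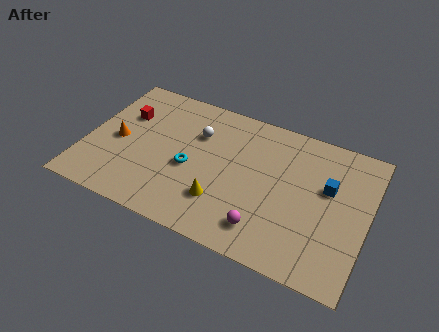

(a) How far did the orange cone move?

2.7

The orange cone was near (3.3, 2.0) before and (1.6, 4.1) after, so it travelled √(1.7² + 2.1²) ≈ 2.7 units.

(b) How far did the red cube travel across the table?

1.2

The red cube was near (1.5, 7.1) before and (1.7, 5.9) after, so it travelled √(0.2² + 1.2²) ≈ 1.2 units.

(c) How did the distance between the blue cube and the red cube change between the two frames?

-0.7

Before: roughly 11.3 units apart; after: 10.6. That's 0.7 units closer together.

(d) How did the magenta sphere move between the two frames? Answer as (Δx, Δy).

(1.5, 0.5)

From the two frames, the magenta sphere sits at roughly (8.0, 1.2) before and (9.5, 1.7) after.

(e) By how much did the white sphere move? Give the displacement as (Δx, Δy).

(1.1, 0.1)

The white sphere started near (4.4, 6.0) and ended near (5.5, 6.1).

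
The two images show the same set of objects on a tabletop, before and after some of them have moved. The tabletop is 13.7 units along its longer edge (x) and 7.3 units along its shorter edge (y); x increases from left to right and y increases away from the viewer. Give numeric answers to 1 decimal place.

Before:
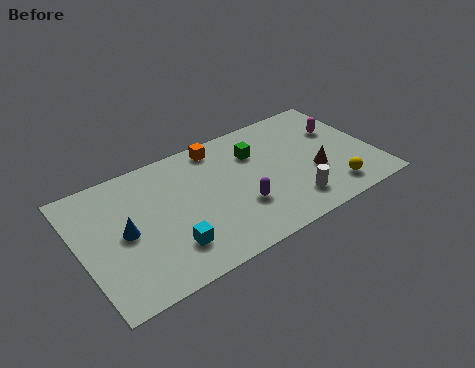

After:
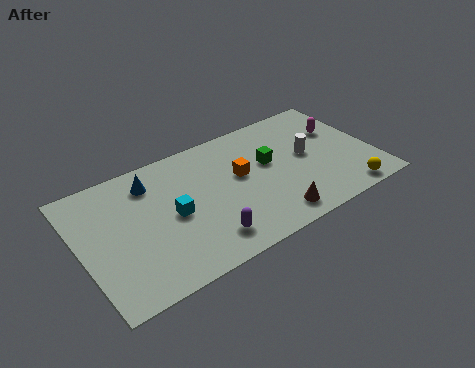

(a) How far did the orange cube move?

2.3

The orange cube was near (6.8, 6.4) before and (7.5, 4.2) after, so it travelled √(0.7² + 2.2²) ≈ 2.3 units.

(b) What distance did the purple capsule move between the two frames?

2.1

The purple capsule moved from about (7.2, 2.4) to (5.4, 1.4), a distance of √(1.8² + 1.0²) ≈ 2.1.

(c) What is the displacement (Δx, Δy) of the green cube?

(0.5, -0.9)

The green cube was at about (8.4, 5.2) and moved to about (8.9, 4.3).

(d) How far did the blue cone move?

2.7

The blue cone moved from about (2.0, 3.6) to (3.5, 5.8), a distance of √(1.5² + 2.2²) ≈ 2.7.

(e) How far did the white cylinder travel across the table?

2.7

The white cylinder was near (9.5, 1.5) before and (10.7, 3.9) after, so it travelled √(1.2² + 2.4²) ≈ 2.7 units.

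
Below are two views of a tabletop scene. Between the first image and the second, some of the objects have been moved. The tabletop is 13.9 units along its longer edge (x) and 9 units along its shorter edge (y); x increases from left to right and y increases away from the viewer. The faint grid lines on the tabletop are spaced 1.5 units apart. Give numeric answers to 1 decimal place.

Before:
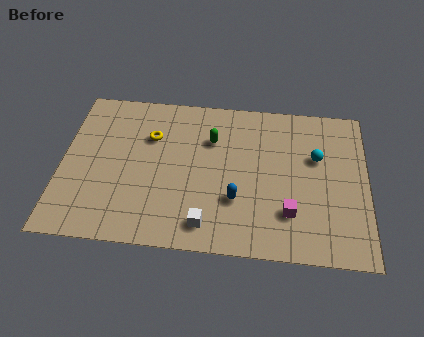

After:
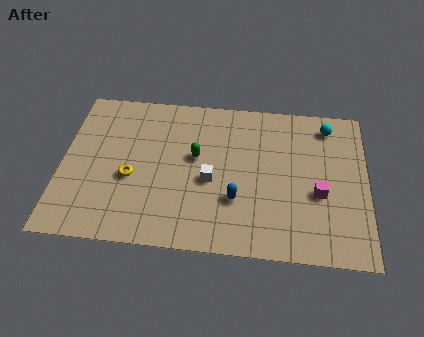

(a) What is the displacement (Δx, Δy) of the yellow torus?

(-0.8, -2.5)

The yellow torus started near (4.0, 6.2) and ended near (3.2, 3.7).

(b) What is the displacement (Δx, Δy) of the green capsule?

(-0.7, -1.1)

From the two frames, the green capsule sits at roughly (6.8, 6.3) before and (6.1, 5.2) after.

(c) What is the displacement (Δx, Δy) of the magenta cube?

(1.3, 1.2)

The magenta cube started near (10.4, 2.4) and ended near (11.7, 3.6).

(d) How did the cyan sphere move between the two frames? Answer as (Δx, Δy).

(0.5, 1.9)

From the two frames, the cyan sphere sits at roughly (11.6, 5.7) before and (12.1, 7.6) after.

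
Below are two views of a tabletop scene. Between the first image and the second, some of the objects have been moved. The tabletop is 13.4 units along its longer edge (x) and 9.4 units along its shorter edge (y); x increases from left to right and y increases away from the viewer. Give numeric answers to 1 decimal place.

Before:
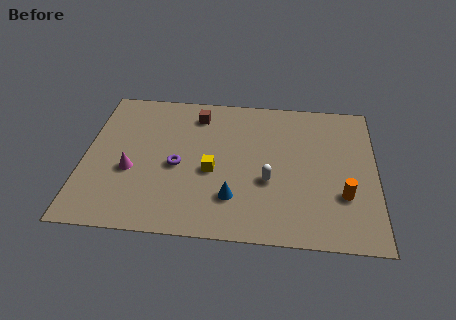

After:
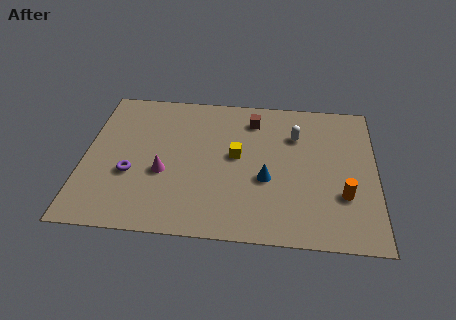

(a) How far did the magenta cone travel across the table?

1.5

The magenta cone was near (2.2, 3.7) before and (3.7, 3.7) after, so it travelled √(1.5² + 0.0²) ≈ 1.5 units.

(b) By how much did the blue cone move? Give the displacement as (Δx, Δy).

(1.5, 1.3)

The blue cone started near (6.9, 2.4) and ended near (8.4, 3.7).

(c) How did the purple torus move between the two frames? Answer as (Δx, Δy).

(-2.1, -0.7)

The purple torus started near (4.3, 4.2) and ended near (2.2, 3.5).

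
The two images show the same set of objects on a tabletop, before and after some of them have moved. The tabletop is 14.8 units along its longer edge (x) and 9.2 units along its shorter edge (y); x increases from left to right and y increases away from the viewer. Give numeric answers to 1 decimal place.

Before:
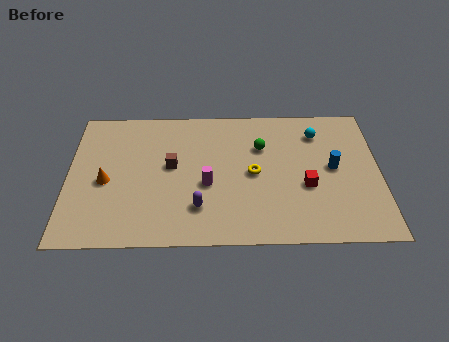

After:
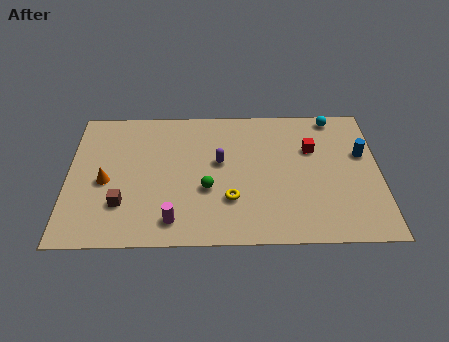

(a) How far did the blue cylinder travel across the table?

1.7

The blue cylinder moved from about (12.6, 4.8) to (14.0, 5.7), a distance of √(1.4² + 0.9²) ≈ 1.7.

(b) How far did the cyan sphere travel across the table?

1.4

The cyan sphere moved from about (11.9, 7.2) to (12.7, 8.3), a distance of √(0.8² + 1.1²) ≈ 1.4.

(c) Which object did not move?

the orange cone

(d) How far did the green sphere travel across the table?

3.8

The green sphere was near (9.2, 6.3) before and (6.6, 3.5) after, so it travelled √(2.6² + 2.8²) ≈ 3.8 units.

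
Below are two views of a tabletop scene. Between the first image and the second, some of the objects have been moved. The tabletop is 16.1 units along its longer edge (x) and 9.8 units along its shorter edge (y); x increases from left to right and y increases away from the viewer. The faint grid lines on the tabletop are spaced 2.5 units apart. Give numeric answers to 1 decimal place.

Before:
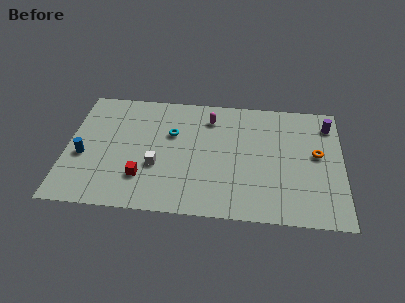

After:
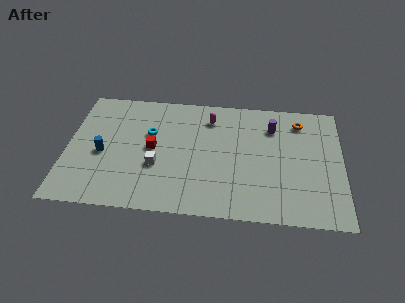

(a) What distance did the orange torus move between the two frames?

2.8

The orange torus moved from about (14.6, 5.4) to (13.6, 8.0), a distance of √(1.0² + 2.6²) ≈ 2.8.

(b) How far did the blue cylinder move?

1.1

The blue cylinder moved from about (1.0, 4.0) to (2.1, 4.3), a distance of √(1.1² + 0.3²) ≈ 1.1.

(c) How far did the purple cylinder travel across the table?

3.3

The purple cylinder moved from about (15.3, 7.9) to (12.0, 7.4), a distance of √(3.3² + 0.5²) ≈ 3.3.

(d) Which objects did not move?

the white cube and the magenta capsule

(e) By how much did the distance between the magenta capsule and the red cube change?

-2.1

The distance was about 6.4 in the first image and 4.3 in the second, so they moved 2.1 units closer together.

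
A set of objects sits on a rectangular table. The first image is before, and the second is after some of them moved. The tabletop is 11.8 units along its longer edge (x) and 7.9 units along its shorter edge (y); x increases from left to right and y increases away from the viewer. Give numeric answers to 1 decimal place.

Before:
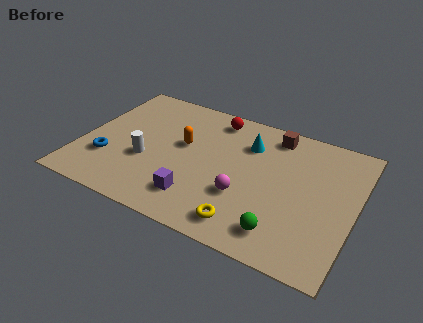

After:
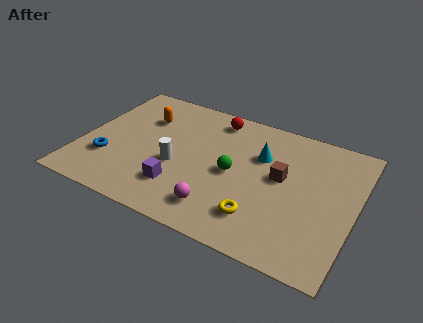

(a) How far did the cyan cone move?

0.8

From (7.0, 5.8) to (7.6, 5.3), the cyan cone covered √(0.6² + 0.5²) ≈ 0.8 units.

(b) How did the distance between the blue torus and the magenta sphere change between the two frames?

-0.8

They were about 5.9 units apart before and 5.1 after — 0.8 units closer together.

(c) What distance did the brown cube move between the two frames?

2.5

The brown cube was near (8.0, 6.8) before and (8.6, 4.4) after, so it travelled √(0.6² + 2.4²) ≈ 2.5 units.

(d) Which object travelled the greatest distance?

the green sphere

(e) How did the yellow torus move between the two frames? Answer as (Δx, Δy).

(0.5, 0.6)

The yellow torus was at about (7.5, 1.2) and moved to about (8.0, 1.8).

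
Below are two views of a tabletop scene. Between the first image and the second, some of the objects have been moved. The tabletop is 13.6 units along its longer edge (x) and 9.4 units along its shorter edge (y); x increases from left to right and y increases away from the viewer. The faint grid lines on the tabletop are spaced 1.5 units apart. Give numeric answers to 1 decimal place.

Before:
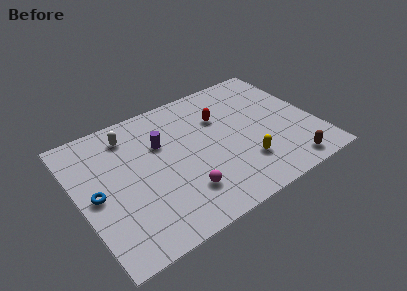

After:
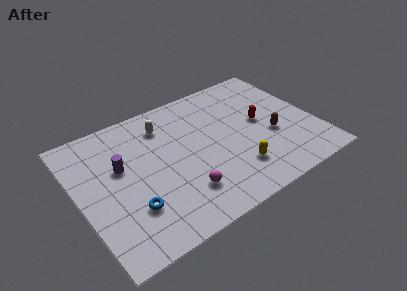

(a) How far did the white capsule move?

2.0

The white capsule was near (3.3, 7.7) before and (5.3, 7.4) after, so it travelled √(2.0² + 0.3²) ≈ 2.0 units.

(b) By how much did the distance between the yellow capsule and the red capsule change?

-0.6

They were about 4.0 units apart before and 3.4 after — 0.6 units closer together.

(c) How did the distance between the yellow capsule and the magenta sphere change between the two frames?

-0.5

The distance was about 3.6 in the first image and 3.1 in the second, so they moved 0.5 units closer together.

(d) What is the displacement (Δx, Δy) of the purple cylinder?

(-2.4, -0.5)

The purple cylinder was at about (4.9, 6.2) and moved to about (2.5, 5.7).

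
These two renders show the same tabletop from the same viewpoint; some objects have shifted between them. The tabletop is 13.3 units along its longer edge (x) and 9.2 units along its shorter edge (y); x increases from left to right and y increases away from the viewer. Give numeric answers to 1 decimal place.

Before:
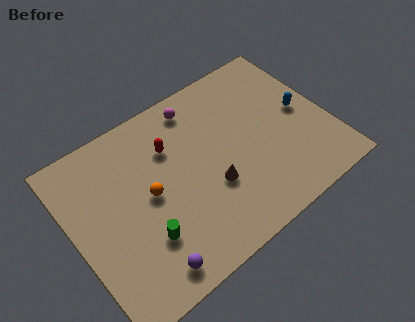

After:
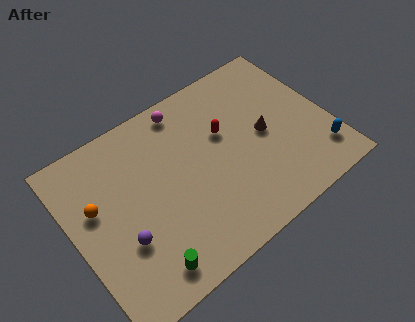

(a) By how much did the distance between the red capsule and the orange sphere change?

+4.5

Before: roughly 2.3 units apart; after: 6.8. That's 4.5 units further apart.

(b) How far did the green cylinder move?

1.4

From (3.2, 2.7) to (2.9, 1.3), the green cylinder covered √(0.3² + 1.4²) ≈ 1.4 units.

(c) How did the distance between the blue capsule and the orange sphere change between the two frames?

+3.5

They were about 8.2 units apart before and 11.7 after — 3.5 units further apart.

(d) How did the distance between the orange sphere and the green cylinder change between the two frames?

+2.5

The distance was about 2.1 in the first image and 4.6 in the second, so they moved 2.5 units further apart.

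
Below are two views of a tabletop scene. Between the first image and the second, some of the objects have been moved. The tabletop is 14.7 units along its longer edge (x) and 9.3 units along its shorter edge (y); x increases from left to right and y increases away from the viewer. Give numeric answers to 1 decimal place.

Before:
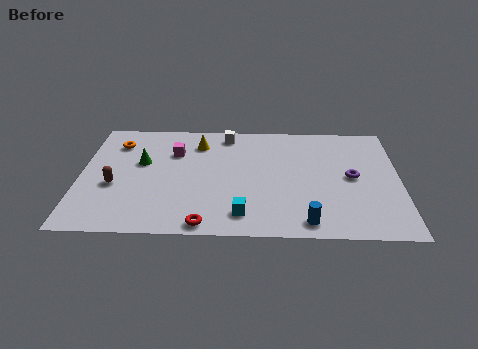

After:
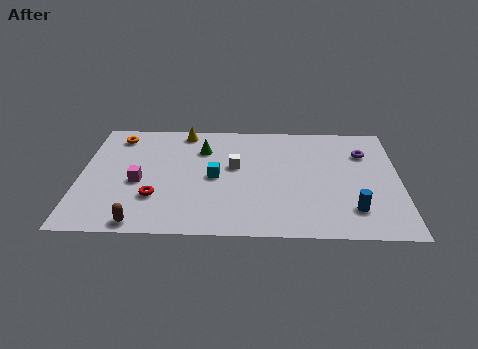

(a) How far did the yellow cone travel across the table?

1.2

From (5.4, 7.3) to (4.7, 8.3), the yellow cone covered √(0.7² + 1.0²) ≈ 1.2 units.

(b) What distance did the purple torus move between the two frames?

2.1

From (12.5, 4.7) to (13.1, 6.7), the purple torus covered √(0.6² + 2.0²) ≈ 2.1 units.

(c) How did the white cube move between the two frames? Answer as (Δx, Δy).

(0.4, -2.7)

The white cube started near (6.7, 8.1) and ended near (7.1, 5.4).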